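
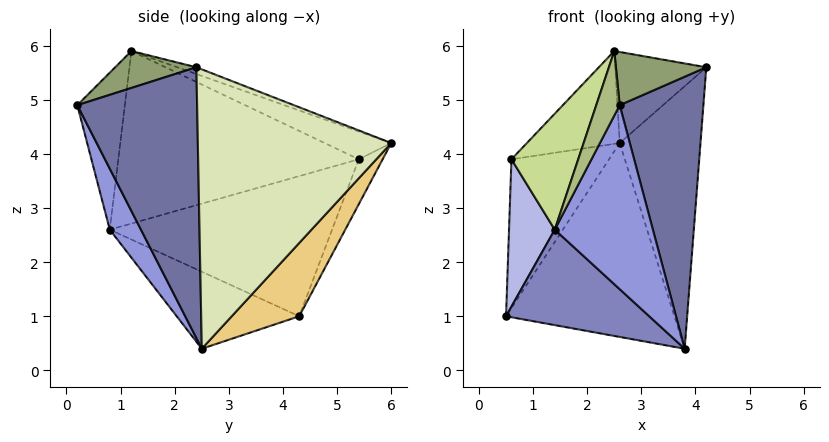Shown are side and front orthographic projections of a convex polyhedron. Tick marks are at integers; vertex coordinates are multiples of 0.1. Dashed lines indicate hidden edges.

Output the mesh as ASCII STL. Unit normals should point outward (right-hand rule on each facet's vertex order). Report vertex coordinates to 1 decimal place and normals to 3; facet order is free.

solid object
 facet normal 0.818 -0.571 -0.074
  outer loop
   vertex 3.8 2.5 0.4
   vertex 4.2 2.4 5.6
   vertex 2.6 0.2 4.9
  endloop
 endfacet
 facet normal -0.397 -0.464 -0.792
  outer loop
   vertex 1.4 0.8 2.6
   vertex 0.5 4.3 1.0
   vertex 3.8 2.5 0.4
  endloop
 endfacet
 facet normal 0.280 -0.883 -0.377
  outer loop
   vertex 1.4 0.8 2.6
   vertex 3.8 2.5 0.4
   vertex 2.6 0.2 4.9
  endloop
 endfacet
 facet normal -0.974 -0.200 0.110
  outer loop
   vertex 1.4 0.8 2.6
   vertex 0.6 5.4 3.9
   vertex 0.5 4.3 1.0
  endloop
 endfacet
 facet normal 0.519 -0.578 0.630
  outer loop
   vertex 2.5 1.2 5.9
   vertex 2.6 0.2 4.9
   vertex 4.2 2.4 5.6
  endloop
 endfacet
 facet normal -0.846 -0.417 0.333
  outer loop
   vertex 2.5 1.2 5.9
   vertex 1.4 0.8 2.6
   vertex 2.6 0.2 4.9
  endloop
 endfacet
 facet normal -0.908 -0.252 0.333
  outer loop
   vertex 2.5 1.2 5.9
   vertex 0.6 5.4 3.9
   vertex 1.4 0.8 2.6
  endloop
 endfacet
 facet normal 0.921 0.385 -0.063
  outer loop
   vertex 2.6 6.0 4.2
   vertex 4.2 2.4 5.6
   vertex 3.8 2.5 0.4
  endloop
 endfacet
 facet normal -0.070 0.334 0.940
  outer loop
   vertex 2.6 6.0 4.2
   vertex 2.5 1.2 5.9
   vertex 4.2 2.4 5.6
  endloop
 endfacet
 facet normal -0.236 0.329 0.914
  outer loop
   vertex 2.6 6.0 4.2
   vertex 0.6 5.4 3.9
   vertex 2.5 1.2 5.9
  endloop
 endfacet
 facet normal 0.300 0.747 -0.593
  outer loop
   vertex 2.6 6.0 4.2
   vertex 3.8 2.5 0.4
   vertex 0.5 4.3 1.0
  endloop
 endfacet
 facet normal -0.223 0.914 -0.339
  outer loop
   vertex 2.6 6.0 4.2
   vertex 0.5 4.3 1.0
   vertex 0.6 5.4 3.9
  endloop
 endfacet
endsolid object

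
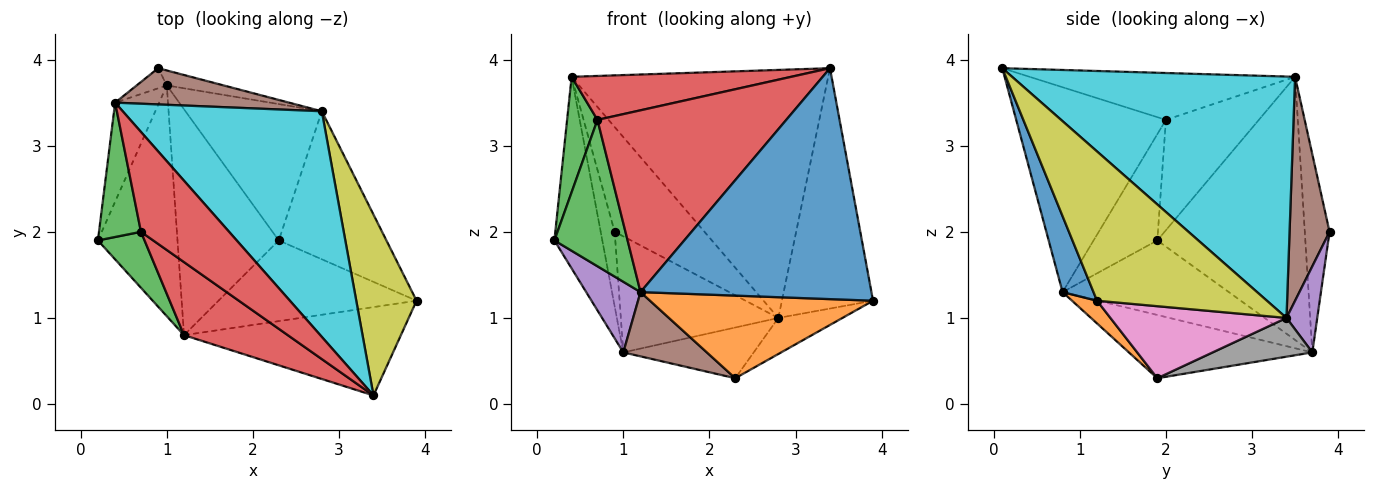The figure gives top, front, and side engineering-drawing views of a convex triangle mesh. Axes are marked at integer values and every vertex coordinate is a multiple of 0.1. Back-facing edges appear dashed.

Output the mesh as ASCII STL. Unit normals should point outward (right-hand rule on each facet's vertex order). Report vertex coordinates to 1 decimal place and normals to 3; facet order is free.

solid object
 facet normal -0.940 0.304 -0.157
  outer loop
   vertex 1.0 3.7 0.6
   vertex 0.2 1.9 1.9
   vertex 0.4 3.5 3.8
  endloop
 endfacet
 facet normal -0.863 0.488 -0.131
  outer loop
   vertex 1.0 3.7 0.6
   vertex 0.4 3.5 3.8
   vertex 0.9 3.9 2.0
  endloop
 endfacet
 facet normal -0.894 -0.292 0.340
  outer loop
   vertex 0.7 2.0 3.3
   vertex 0.4 3.5 3.8
   vertex 0.2 1.9 1.9
  endloop
 endfacet
 facet normal -0.438 -0.362 0.823
  outer loop
   vertex 0.7 2.0 3.3
   vertex 3.4 0.1 3.9
   vertex 0.4 3.5 3.8
  endloop
 endfacet
 facet normal 0.190 0.974 -0.126
  outer loop
   vertex 2.8 3.4 1.0
   vertex 1.0 3.7 0.6
   vertex 0.9 3.9 2.0
  endloop
 endfacet
 facet normal 0.388 0.871 0.301
  outer loop
   vertex 2.8 3.4 1.0
   vertex 0.9 3.9 2.0
   vertex 0.4 3.5 3.8
  endloop
 endfacet
 facet normal 0.545 0.198 -0.815
  outer loop
   vertex 2.8 3.4 1.0
   vertex 3.9 1.2 1.2
   vertex 2.3 1.9 0.3
  endloop
 endfacet
 facet normal 0.257 0.337 -0.906
  outer loop
   vertex 2.8 3.4 1.0
   vertex 2.3 1.9 0.3
   vertex 1.0 3.7 0.6
  endloop
 endfacet
 facet normal 0.830 0.446 0.335
  outer loop
   vertex 2.8 3.4 1.0
   vertex 3.4 0.1 3.9
   vertex 3.9 1.2 1.2
  endloop
 endfacet
 facet normal 0.632 0.573 0.521
  outer loop
   vertex 2.8 3.4 1.0
   vertex 0.4 3.5 3.8
   vertex 3.4 0.1 3.9
  endloop
 endfacet
 facet normal 0.124 -0.927 -0.355
  outer loop
   vertex 1.2 0.8 1.3
   vertex 3.9 1.2 1.2
   vertex 3.4 0.1 3.9
  endloop
 endfacet
 facet normal 0.080 -0.713 -0.697
  outer loop
   vertex 1.2 0.8 1.3
   vertex 2.3 1.9 0.3
   vertex 3.9 1.2 1.2
  endloop
 endfacet
 facet normal -0.631 -0.725 0.277
  outer loop
   vertex 1.2 0.8 1.3
   vertex 0.7 2.0 3.3
   vertex 0.2 1.9 1.9
  endloop
 endfacet
 facet normal -0.593 -0.747 0.300
  outer loop
   vertex 1.2 0.8 1.3
   vertex 3.4 0.1 3.9
   vertex 0.7 2.0 3.3
  endloop
 endfacet
 facet normal -0.667 -0.218 -0.712
  outer loop
   vertex 1.2 0.8 1.3
   vertex 0.2 1.9 1.9
   vertex 1.0 3.7 0.6
  endloop
 endfacet
 facet normal -0.515 -0.235 -0.824
  outer loop
   vertex 1.2 0.8 1.3
   vertex 1.0 3.7 0.6
   vertex 2.3 1.9 0.3
  endloop
 endfacet
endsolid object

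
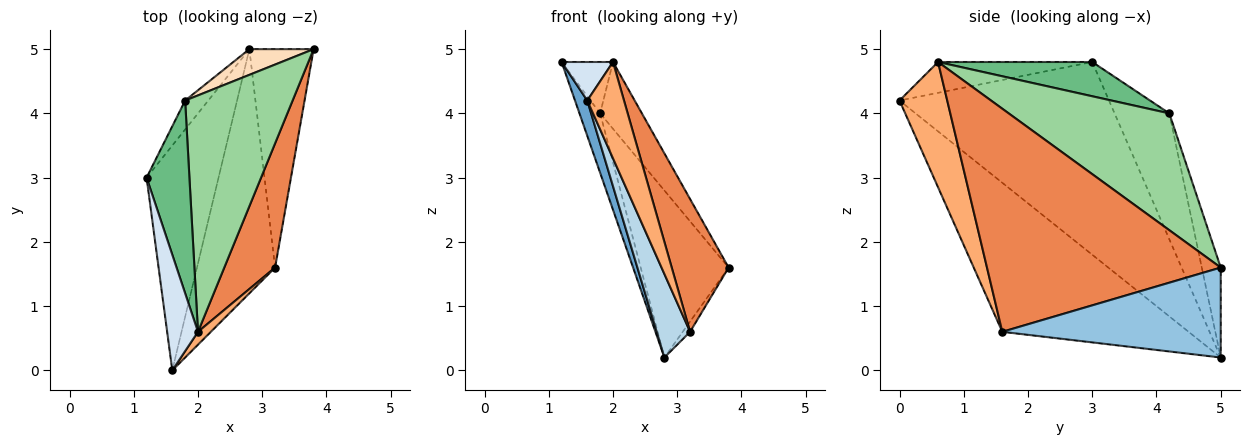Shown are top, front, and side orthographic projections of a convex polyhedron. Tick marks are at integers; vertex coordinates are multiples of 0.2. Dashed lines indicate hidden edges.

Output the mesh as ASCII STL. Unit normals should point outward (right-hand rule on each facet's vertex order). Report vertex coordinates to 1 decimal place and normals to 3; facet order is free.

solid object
 facet normal -0.935 -0.055 -0.349
  outer loop
   vertex 2.8 5.0 0.2
   vertex 1.6 0.0 4.2
   vertex 1.2 3.0 4.8
  endloop
 endfacet
 facet normal 0.813 0.027 -0.581
  outer loop
   vertex 3.2 1.6 0.6
   vertex 2.8 5.0 0.2
   vertex 3.8 5.0 1.6
  endloop
 endfacet
 facet normal -0.875 -0.157 -0.458
  outer loop
   vertex 3.2 1.6 0.6
   vertex 1.6 0.0 4.2
   vertex 2.8 5.0 0.2
  endloop
 endfacet
 facet normal -0.688 -0.229 0.688
  outer loop
   vertex 2.0 0.6 4.8
   vertex 1.2 3.0 4.8
   vertex 1.6 0.0 4.2
  endloop
 endfacet
 facet normal 0.949 -0.231 0.216
  outer loop
   vertex 2.0 0.6 4.8
   vertex 3.2 1.6 0.6
   vertex 3.8 5.0 1.6
  endloop
 endfacet
 facet normal 0.790 -0.608 0.081
  outer loop
   vertex 2.0 0.6 4.8
   vertex 1.6 0.0 4.2
   vertex 3.2 1.6 0.6
  endloop
 endfacet
 facet normal -0.922 0.348 -0.169
  outer loop
   vertex 1.8 4.2 4.0
   vertex 2.8 5.0 0.2
   vertex 1.2 3.0 4.8
  endloop
 endfacet
 facet normal -0.208 0.967 0.149
  outer loop
   vertex 1.8 4.2 4.0
   vertex 3.8 5.0 1.6
   vertex 2.8 5.0 0.2
  endloop
 endfacet
 facet normal 0.612 0.204 0.764
  outer loop
   vertex 1.8 4.2 4.0
   vertex 1.2 3.0 4.8
   vertex 2.0 0.6 4.8
  endloop
 endfacet
 facet normal 0.723 0.188 0.665
  outer loop
   vertex 1.8 4.2 4.0
   vertex 2.0 0.6 4.8
   vertex 3.8 5.0 1.6
  endloop
 endfacet
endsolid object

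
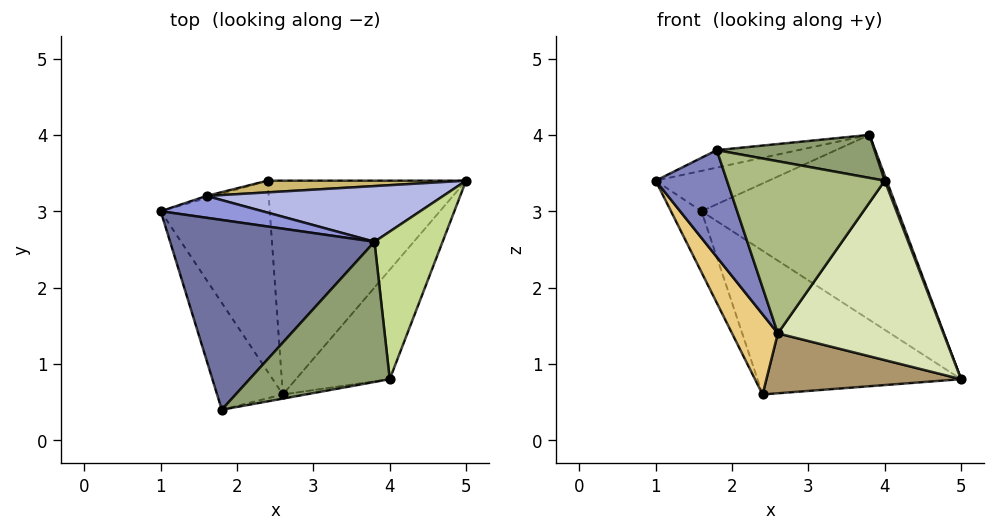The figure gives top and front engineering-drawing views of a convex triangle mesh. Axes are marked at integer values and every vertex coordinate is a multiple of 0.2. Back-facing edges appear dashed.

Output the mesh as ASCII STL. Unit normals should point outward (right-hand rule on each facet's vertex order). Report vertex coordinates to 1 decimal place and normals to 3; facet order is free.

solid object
 facet normal -0.196 0.090 0.976
  outer loop
   vertex 3.8 2.6 4.0
   vertex 1.0 3.0 3.4
   vertex 1.8 0.4 3.8
  endloop
 endfacet
 facet normal -0.889 -0.323 -0.323
  outer loop
   vertex 2.6 0.6 1.4
   vertex 1.8 0.4 3.8
   vertex 1.0 3.0 3.4
  endloop
 endfacet
 facet normal 0.024 0.879 0.475
  outer loop
   vertex 1.6 3.2 3.0
   vertex 1.0 3.0 3.4
   vertex 3.8 2.6 4.0
  endloop
 endfacet
 facet normal 0.129 0.950 0.286
  outer loop
   vertex 1.6 3.2 3.0
   vertex 3.8 2.6 4.0
   vertex 5.0 3.4 0.8
  endloop
 endfacet
 facet normal 0.222 -0.286 0.932
  outer loop
   vertex 4.0 0.8 3.4
   vertex 3.8 2.6 4.0
   vertex 1.8 0.4 3.8
  endloop
 endfacet
 facet normal 0.175 -0.984 -0.024
  outer loop
   vertex 4.0 0.8 3.4
   vertex 1.8 0.4 3.8
   vertex 2.6 0.6 1.4
  endloop
 endfacet
 facet normal 0.937 -0.012 0.348
  outer loop
   vertex 4.0 0.8 3.4
   vertex 5.0 3.4 0.8
   vertex 3.8 2.6 4.0
  endloop
 endfacet
 facet normal 0.655 -0.645 -0.394
  outer loop
   vertex 4.0 0.8 3.4
   vertex 2.6 0.6 1.4
   vertex 5.0 3.4 0.8
  endloop
 endfacet
 facet normal 0.074 -0.269 -0.960
  outer loop
   vertex 2.4 3.4 0.6
   vertex 5.0 3.4 0.8
   vertex 2.6 0.6 1.4
  endloop
 endfacet
 facet normal -0.006 0.997 0.081
  outer loop
   vertex 2.4 3.4 0.6
   vertex 1.6 3.2 3.0
   vertex 5.0 3.4 0.8
  endloop
 endfacet
 facet normal -0.866 -0.194 -0.461
  outer loop
   vertex 2.4 3.4 0.6
   vertex 2.6 0.6 1.4
   vertex 1.0 3.0 3.4
  endloop
 endfacet
 facet normal -0.336 0.941 -0.034
  outer loop
   vertex 2.4 3.4 0.6
   vertex 1.0 3.0 3.4
   vertex 1.6 3.2 3.0
  endloop
 endfacet
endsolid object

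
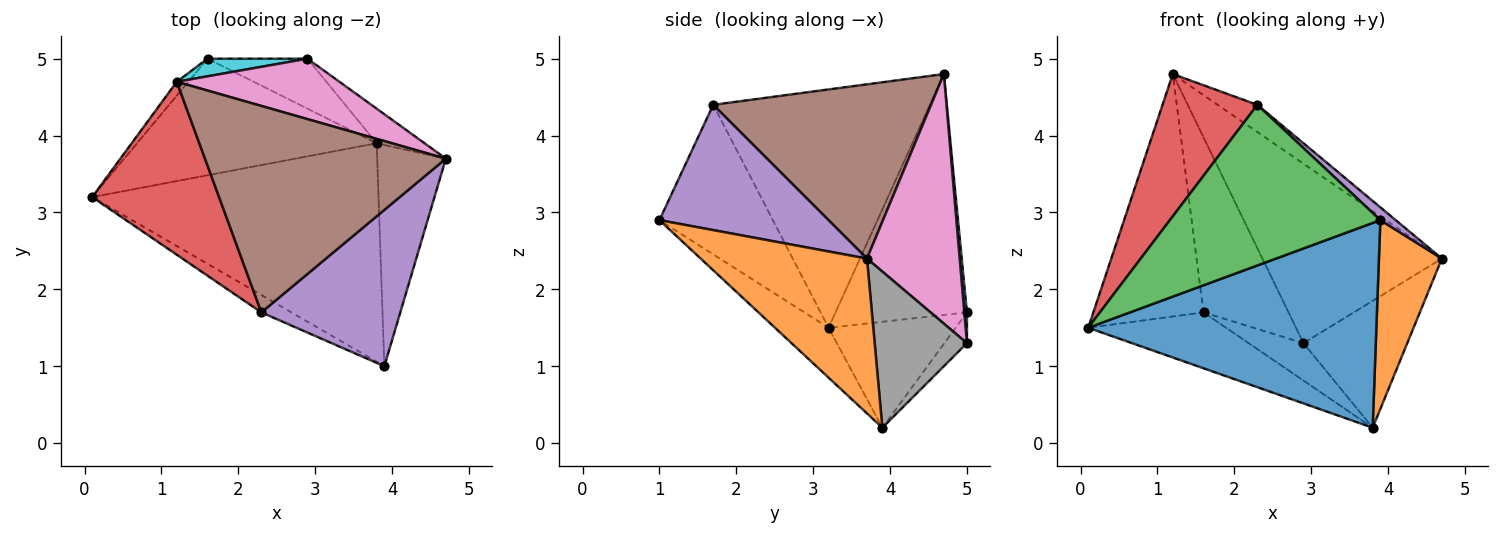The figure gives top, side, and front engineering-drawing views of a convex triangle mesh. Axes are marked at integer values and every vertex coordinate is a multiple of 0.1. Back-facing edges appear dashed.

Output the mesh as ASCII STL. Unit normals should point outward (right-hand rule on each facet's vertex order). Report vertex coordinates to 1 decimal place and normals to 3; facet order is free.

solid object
 facet normal -0.126 -0.678 -0.724
  outer loop
   vertex 3.8 3.9 0.2
   vertex 3.9 1.0 2.9
   vertex 0.1 3.2 1.5
  endloop
 endfacet
 facet normal 0.864 -0.327 -0.383
  outer loop
   vertex 3.8 3.9 0.2
   vertex 4.7 3.7 2.4
   vertex 3.9 1.0 2.9
  endloop
 endfacet
 facet normal -0.472 -0.876 -0.095
  outer loop
   vertex 2.3 1.7 4.4
   vertex 0.1 3.2 1.5
   vertex 3.9 1.0 2.9
  endloop
 endfacet
 facet normal -0.823 -0.360 0.438
  outer loop
   vertex 2.3 1.7 4.4
   vertex 1.2 4.7 4.8
   vertex 0.1 3.2 1.5
  endloop
 endfacet
 facet normal 0.668 -0.061 0.741
  outer loop
   vertex 2.3 1.7 4.4
   vertex 3.9 1.0 2.9
   vertex 4.7 3.7 2.4
  endloop
 endfacet
 facet normal 0.583 0.106 0.806
  outer loop
   vertex 2.3 1.7 4.4
   vertex 4.7 3.7 2.4
   vertex 1.2 4.7 4.8
  endloop
 endfacet
 facet normal 0.440 0.851 0.287
  outer loop
   vertex 2.9 5.0 1.3
   vertex 1.2 4.7 4.8
   vertex 4.7 3.7 2.4
  endloop
 endfacet
 facet normal 0.651 0.732 -0.200
  outer loop
   vertex 2.9 5.0 1.3
   vertex 4.7 3.7 2.4
   vertex 3.8 3.9 0.2
  endloop
 endfacet
 facet normal -0.766 0.642 -0.037
  outer loop
   vertex 1.6 5.0 1.7
   vertex 0.1 3.2 1.5
   vertex 1.2 4.7 4.8
  endloop
 endfacet
 facet normal 0.031 0.994 0.100
  outer loop
   vertex 1.6 5.0 1.7
   vertex 1.2 4.7 4.8
   vertex 2.9 5.0 1.3
  endloop
 endfacet
 facet normal -0.370 0.402 -0.838
  outer loop
   vertex 1.6 5.0 1.7
   vertex 3.8 3.9 0.2
   vertex 0.1 3.2 1.5
  endloop
 endfacet
 facet normal -0.239 0.582 -0.777
  outer loop
   vertex 1.6 5.0 1.7
   vertex 2.9 5.0 1.3
   vertex 3.8 3.9 0.2
  endloop
 endfacet
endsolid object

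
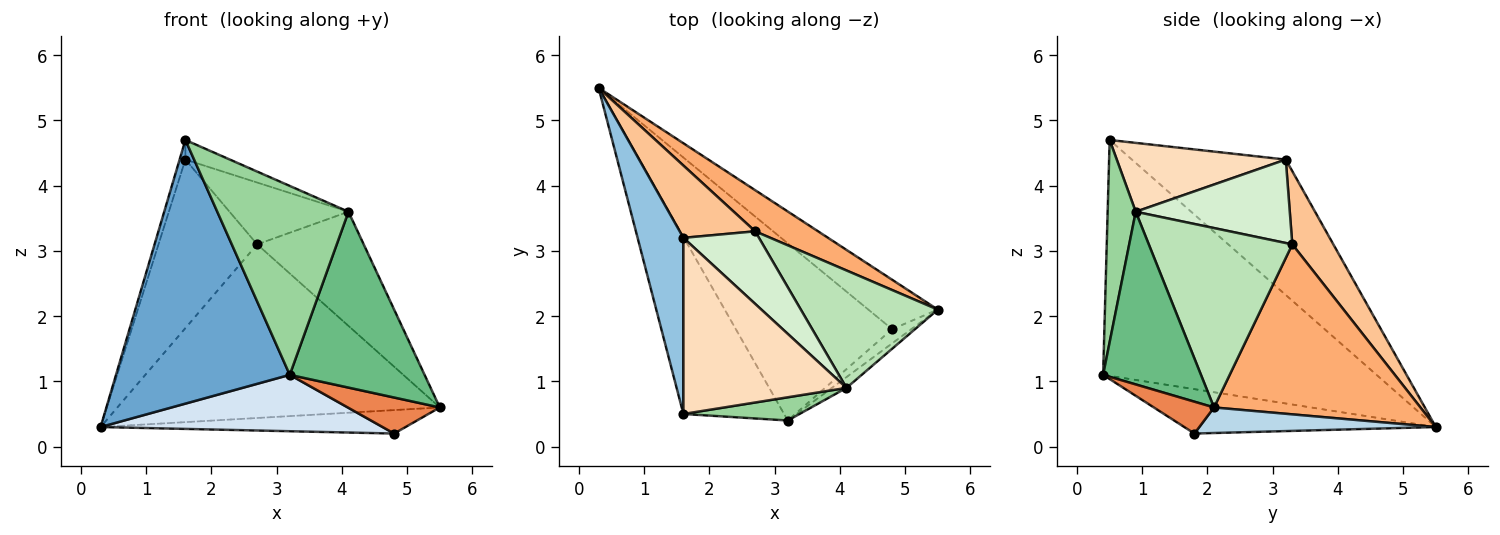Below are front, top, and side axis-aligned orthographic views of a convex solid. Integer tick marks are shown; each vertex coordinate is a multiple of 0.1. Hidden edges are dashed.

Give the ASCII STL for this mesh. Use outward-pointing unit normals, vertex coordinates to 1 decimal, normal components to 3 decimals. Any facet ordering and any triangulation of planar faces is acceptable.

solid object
 facet normal -0.794 -0.505 -0.339
  outer loop
   vertex 3.2 0.4 1.1
   vertex 1.6 0.5 4.7
   vertex 0.3 5.5 0.3
  endloop
 endfacet
 facet normal -0.947 0.036 0.320
  outer loop
   vertex 1.6 3.2 4.4
   vertex 0.3 5.5 0.3
   vertex 1.6 0.5 4.7
  endloop
 endfacet
 facet normal 0.315 0.407 -0.857
  outer loop
   vertex 4.8 1.8 0.2
   vertex 0.3 5.5 0.3
   vertex 5.5 2.1 0.6
  endloop
 endfacet
 facet normal -0.261 -0.293 -0.920
  outer loop
   vertex 4.8 1.8 0.2
   vertex 3.2 0.4 1.1
   vertex 0.3 5.5 0.3
  endloop
 endfacet
 facet normal 0.520 -0.795 -0.313
  outer loop
   vertex 4.8 1.8 0.2
   vertex 5.5 2.1 0.6
   vertex 3.2 0.4 1.1
  endloop
 endfacet
 facet normal 0.529 0.826 0.196
  outer loop
   vertex 2.7 3.3 3.1
   vertex 5.5 2.1 0.6
   vertex 0.3 5.5 0.3
  endloop
 endfacet
 facet normal 0.357 0.858 0.368
  outer loop
   vertex 2.7 3.3 3.1
   vertex 0.3 5.5 0.3
   vertex 1.6 3.2 4.4
  endloop
 endfacet
 facet normal 0.387 0.102 0.916
  outer loop
   vertex 4.1 0.9 3.6
   vertex 1.6 3.2 4.4
   vertex 1.6 0.5 4.7
  endloop
 endfacet
 facet normal 0.587 -0.808 -0.050
  outer loop
   vertex 4.1 0.9 3.6
   vertex 3.2 0.4 1.1
   vertex 5.5 2.1 0.6
  endloop
 endfacet
 facet normal 0.208 -0.971 0.119
  outer loop
   vertex 4.1 0.9 3.6
   vertex 1.6 0.5 4.7
   vertex 3.2 0.4 1.1
  endloop
 endfacet
 facet normal 0.684 0.508 0.523
  outer loop
   vertex 4.1 0.9 3.6
   vertex 5.5 2.1 0.6
   vertex 2.7 3.3 3.1
  endloop
 endfacet
 facet normal 0.643 0.497 0.583
  outer loop
   vertex 4.1 0.9 3.6
   vertex 2.7 3.3 3.1
   vertex 1.6 3.2 4.4
  endloop
 endfacet
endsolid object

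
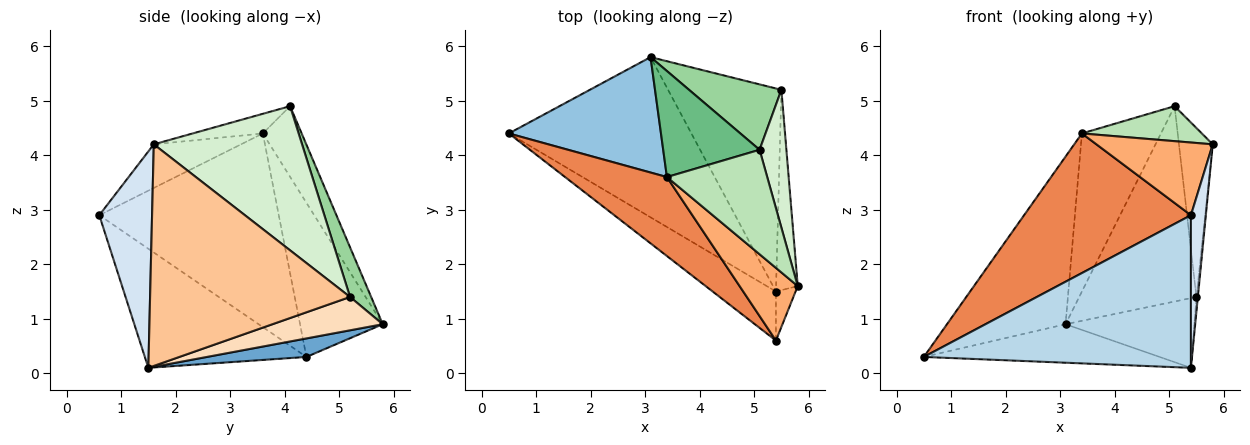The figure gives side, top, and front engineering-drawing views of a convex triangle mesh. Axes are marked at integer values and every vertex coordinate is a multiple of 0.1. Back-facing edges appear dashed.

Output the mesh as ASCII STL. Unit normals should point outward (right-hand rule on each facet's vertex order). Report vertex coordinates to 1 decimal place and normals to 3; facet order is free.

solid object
 facet normal 0.098 0.233 -0.968
  outer loop
   vertex 5.4 1.5 0.1
   vertex 0.5 4.4 0.3
   vertex 3.1 5.8 0.9
  endloop
 endfacet
 facet normal -0.498 0.714 0.492
  outer loop
   vertex 3.4 3.6 4.4
   vertex 3.1 5.8 0.9
   vertex 0.5 4.4 0.3
  endloop
 endfacet
 facet normal -0.499 -0.825 -0.265
  outer loop
   vertex 5.4 0.6 2.9
   vertex 0.5 4.4 0.3
   vertex 5.4 1.5 0.1
  endloop
 endfacet
 facet normal 0.959 -0.270 -0.087
  outer loop
   vertex 5.4 0.6 2.9
   vertex 5.4 1.5 0.1
   vertex 5.8 1.6 4.2
  endloop
 endfacet
 facet normal -0.683 -0.635 0.359
  outer loop
   vertex 5.4 0.6 2.9
   vertex 3.4 3.6 4.4
   vertex 0.5 4.4 0.3
  endloop
 endfacet
 facet normal -0.469 -0.625 0.625
  outer loop
   vertex 5.4 0.6 2.9
   vertex 5.8 1.6 4.2
   vertex 3.4 3.6 4.4
  endloop
 endfacet
 facet normal 0.995 0.007 -0.097
  outer loop
   vertex 5.5 5.2 1.4
   vertex 5.8 1.6 4.2
   vertex 5.4 1.5 0.1
  endloop
 endfacet
 facet normal 0.268 0.313 -0.911
  outer loop
   vertex 5.5 5.2 1.4
   vertex 5.4 1.5 0.1
   vertex 3.1 5.8 0.9
  endloop
 endfacet
 facet normal -0.378 0.769 0.516
  outer loop
   vertex 5.1 4.1 4.9
   vertex 3.1 5.8 0.9
   vertex 3.4 3.6 4.4
  endloop
 endfacet
 facet normal 0.168 0.935 0.313
  outer loop
   vertex 5.1 4.1 4.9
   vertex 5.5 5.2 1.4
   vertex 3.1 5.8 0.9
  endloop
 endfacet
 facet normal -0.182 -0.312 0.932
  outer loop
   vertex 5.1 4.1 4.9
   vertex 3.4 3.6 4.4
   vertex 5.8 1.6 4.2
  endloop
 endfacet
 facet normal 0.959 0.219 0.178
  outer loop
   vertex 5.1 4.1 4.9
   vertex 5.8 1.6 4.2
   vertex 5.5 5.2 1.4
  endloop
 endfacet
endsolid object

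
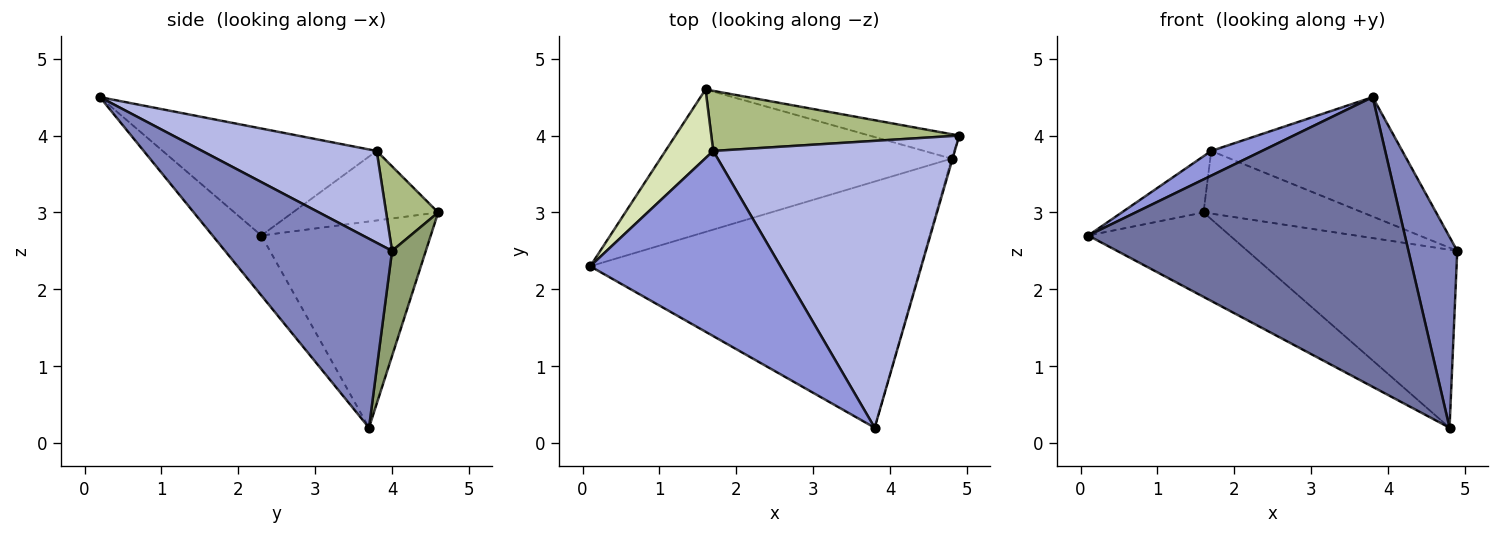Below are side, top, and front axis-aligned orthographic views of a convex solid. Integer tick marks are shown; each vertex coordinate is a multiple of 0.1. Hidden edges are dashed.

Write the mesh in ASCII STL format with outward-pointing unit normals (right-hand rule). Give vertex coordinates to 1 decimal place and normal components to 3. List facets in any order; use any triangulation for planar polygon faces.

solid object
 facet normal -0.117 -0.757 -0.643
  outer loop
   vertex 4.8 3.7 0.2
   vertex 3.8 0.2 4.5
   vertex 0.1 2.3 2.7
  endloop
 endfacet
 facet normal 0.960 -0.281 -0.005
  outer loop
   vertex 4.8 3.7 0.2
   vertex 4.9 4.0 2.5
   vertex 3.8 0.2 4.5
  endloop
 endfacet
 facet normal -0.487 -0.116 0.866
  outer loop
   vertex 1.7 3.8 3.8
   vertex 0.1 2.3 2.7
   vertex 3.8 0.2 4.5
  endloop
 endfacet
 facet normal 0.331 0.363 0.871
  outer loop
   vertex 1.7 3.8 3.8
   vertex 3.8 0.2 4.5
   vertex 4.9 4.0 2.5
  endloop
 endfacet
 facet normal 0.158 0.978 -0.134
  outer loop
   vertex 1.6 4.6 3.0
   vertex 4.9 4.0 2.5
   vertex 4.8 3.7 0.2
  endloop
 endfacet
 facet normal 0.230 0.702 0.674
  outer loop
   vertex 1.6 4.6 3.0
   vertex 1.7 3.8 3.8
   vertex 4.9 4.0 2.5
  endloop
 endfacet
 facet normal -0.520 0.435 -0.735
  outer loop
   vertex 1.6 4.6 3.0
   vertex 4.8 3.7 0.2
   vertex 0.1 2.3 2.7
  endloop
 endfacet
 facet normal -0.748 0.421 0.514
  outer loop
   vertex 1.6 4.6 3.0
   vertex 0.1 2.3 2.7
   vertex 1.7 3.8 3.8
  endloop
 endfacet
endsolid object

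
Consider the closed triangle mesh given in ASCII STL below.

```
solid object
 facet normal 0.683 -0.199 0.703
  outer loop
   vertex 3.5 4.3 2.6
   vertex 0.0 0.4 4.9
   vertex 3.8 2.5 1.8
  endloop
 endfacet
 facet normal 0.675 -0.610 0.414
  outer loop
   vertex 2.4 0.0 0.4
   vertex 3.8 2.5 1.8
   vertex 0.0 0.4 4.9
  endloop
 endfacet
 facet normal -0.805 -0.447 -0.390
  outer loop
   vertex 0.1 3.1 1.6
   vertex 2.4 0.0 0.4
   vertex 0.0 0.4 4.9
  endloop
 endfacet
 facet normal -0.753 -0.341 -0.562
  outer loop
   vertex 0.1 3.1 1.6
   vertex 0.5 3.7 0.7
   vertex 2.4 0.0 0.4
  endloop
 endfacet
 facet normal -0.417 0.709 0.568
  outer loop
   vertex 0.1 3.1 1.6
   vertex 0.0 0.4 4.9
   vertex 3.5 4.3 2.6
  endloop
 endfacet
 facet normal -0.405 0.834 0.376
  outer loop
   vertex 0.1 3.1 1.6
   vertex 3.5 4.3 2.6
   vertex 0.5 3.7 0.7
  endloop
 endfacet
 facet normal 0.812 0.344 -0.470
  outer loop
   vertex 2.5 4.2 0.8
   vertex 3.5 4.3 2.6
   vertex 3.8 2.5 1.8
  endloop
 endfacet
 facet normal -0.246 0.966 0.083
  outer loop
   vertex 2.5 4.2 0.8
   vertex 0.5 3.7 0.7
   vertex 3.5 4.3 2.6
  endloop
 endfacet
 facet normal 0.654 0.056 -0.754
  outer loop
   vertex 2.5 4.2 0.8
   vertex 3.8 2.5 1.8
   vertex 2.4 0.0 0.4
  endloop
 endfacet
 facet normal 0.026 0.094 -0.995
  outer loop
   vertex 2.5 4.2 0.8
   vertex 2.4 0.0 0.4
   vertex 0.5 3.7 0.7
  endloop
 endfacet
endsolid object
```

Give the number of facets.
10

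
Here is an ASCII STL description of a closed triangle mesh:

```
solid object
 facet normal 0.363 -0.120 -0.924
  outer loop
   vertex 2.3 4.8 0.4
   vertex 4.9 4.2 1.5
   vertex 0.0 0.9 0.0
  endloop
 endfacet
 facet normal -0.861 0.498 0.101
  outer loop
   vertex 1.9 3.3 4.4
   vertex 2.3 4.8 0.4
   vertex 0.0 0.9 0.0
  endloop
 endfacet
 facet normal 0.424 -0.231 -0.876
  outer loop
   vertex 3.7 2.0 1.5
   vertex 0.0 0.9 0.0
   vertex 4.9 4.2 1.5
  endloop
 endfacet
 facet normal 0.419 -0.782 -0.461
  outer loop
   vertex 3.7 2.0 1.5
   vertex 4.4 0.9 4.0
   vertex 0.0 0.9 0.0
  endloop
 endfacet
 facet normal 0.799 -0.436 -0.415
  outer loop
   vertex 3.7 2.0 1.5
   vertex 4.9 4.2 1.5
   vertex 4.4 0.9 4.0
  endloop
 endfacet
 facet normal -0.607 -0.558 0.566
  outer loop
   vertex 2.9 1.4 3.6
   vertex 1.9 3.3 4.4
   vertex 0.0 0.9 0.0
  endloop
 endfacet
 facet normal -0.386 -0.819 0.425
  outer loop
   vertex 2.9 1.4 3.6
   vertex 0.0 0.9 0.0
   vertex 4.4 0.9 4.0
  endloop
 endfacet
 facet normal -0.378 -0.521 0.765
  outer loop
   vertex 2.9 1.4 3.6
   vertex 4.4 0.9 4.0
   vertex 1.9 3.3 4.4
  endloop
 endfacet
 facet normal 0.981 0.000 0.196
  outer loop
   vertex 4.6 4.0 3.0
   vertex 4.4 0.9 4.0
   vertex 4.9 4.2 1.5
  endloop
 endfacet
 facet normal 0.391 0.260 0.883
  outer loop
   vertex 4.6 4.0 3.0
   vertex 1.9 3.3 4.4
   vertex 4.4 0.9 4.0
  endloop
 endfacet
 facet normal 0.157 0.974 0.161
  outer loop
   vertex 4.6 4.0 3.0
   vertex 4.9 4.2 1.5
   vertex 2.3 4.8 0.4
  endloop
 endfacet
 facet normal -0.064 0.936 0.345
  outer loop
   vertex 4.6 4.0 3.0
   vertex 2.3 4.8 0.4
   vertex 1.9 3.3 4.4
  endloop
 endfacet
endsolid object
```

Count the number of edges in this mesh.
18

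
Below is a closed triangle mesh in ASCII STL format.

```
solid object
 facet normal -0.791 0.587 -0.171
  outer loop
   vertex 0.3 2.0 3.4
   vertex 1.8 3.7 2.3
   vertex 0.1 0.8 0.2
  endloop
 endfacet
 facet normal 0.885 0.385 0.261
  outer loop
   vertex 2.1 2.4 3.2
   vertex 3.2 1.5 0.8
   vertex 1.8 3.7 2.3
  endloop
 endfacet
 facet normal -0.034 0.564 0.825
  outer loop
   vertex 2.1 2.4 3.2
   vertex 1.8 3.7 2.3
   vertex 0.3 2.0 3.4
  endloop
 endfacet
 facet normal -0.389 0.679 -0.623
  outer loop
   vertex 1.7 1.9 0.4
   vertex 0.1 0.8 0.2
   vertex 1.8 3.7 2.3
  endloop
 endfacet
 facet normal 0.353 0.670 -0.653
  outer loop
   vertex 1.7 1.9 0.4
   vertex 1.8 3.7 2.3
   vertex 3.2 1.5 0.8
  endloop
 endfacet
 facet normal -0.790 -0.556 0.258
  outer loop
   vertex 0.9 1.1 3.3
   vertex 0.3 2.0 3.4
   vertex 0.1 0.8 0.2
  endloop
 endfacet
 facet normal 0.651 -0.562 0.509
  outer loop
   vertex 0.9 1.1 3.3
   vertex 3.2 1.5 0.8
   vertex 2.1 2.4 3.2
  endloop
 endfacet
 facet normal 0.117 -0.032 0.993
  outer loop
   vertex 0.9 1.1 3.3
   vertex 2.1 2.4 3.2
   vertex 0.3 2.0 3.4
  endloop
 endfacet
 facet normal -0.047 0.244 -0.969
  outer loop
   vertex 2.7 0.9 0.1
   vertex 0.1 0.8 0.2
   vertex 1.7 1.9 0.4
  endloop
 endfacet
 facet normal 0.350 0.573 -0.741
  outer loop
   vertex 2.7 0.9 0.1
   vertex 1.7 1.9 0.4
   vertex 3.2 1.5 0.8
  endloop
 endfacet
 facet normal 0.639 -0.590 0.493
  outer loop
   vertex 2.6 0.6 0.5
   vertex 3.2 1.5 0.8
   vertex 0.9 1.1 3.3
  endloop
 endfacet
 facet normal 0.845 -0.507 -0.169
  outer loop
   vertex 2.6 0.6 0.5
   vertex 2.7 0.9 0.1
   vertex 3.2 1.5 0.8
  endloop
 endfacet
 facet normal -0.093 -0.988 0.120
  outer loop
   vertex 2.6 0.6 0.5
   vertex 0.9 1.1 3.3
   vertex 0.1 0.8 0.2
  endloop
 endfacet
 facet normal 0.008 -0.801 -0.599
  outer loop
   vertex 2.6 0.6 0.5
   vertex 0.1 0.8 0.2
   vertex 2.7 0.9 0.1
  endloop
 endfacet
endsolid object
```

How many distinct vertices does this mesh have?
9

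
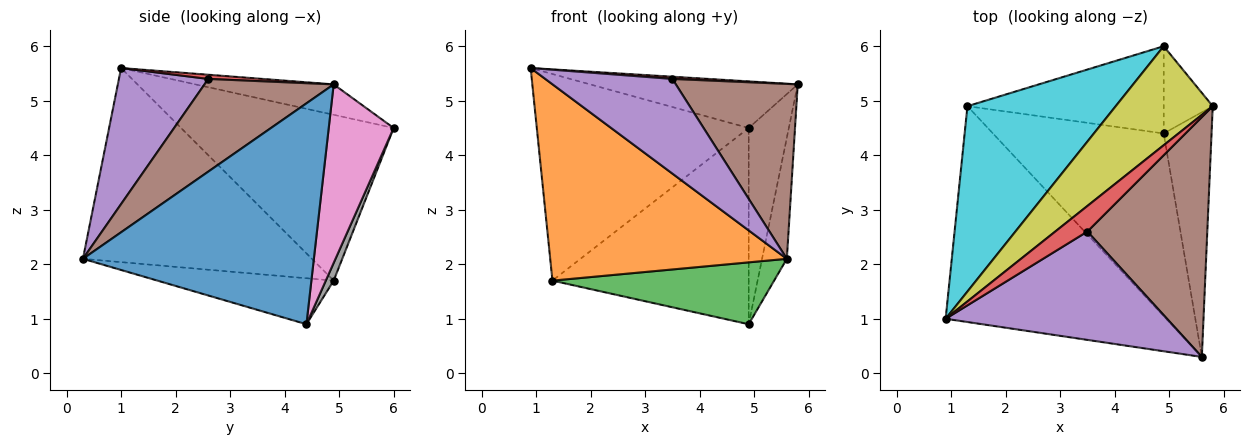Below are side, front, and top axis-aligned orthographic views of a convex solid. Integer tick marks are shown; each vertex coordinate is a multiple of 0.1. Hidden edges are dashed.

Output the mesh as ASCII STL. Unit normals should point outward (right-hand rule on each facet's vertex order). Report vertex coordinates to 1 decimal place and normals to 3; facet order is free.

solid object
 facet normal 0.972 0.104 -0.211
  outer loop
   vertex 4.9 4.4 0.9
   vertex 5.8 4.9 5.3
   vertex 5.6 0.3 2.1
  endloop
 endfacet
 facet normal -0.546 -0.564 -0.620
  outer loop
   vertex 1.3 4.9 1.7
   vertex 5.6 0.3 2.1
   vertex 0.9 1.0 5.6
  endloop
 endfacet
 facet normal -0.247 -0.311 -0.918
  outer loop
   vertex 1.3 4.9 1.7
   vertex 4.9 4.4 0.9
   vertex 5.6 0.3 2.1
  endloop
 endfacet
 facet normal 0.129 -0.086 0.988
  outer loop
   vertex 3.5 2.6 5.4
   vertex 5.8 4.9 5.3
   vertex 0.9 1.0 5.6
  endloop
 endfacet
 facet normal 0.420 -0.597 0.683
  outer loop
   vertex 3.5 2.6 5.4
   vertex 0.9 1.0 5.6
   vertex 5.6 0.3 2.1
  endloop
 endfacet
 facet normal 0.530 -0.500 0.685
  outer loop
   vertex 3.5 2.6 5.4
   vertex 5.6 0.3 2.1
   vertex 5.8 4.9 5.3
  endloop
 endfacet
 facet normal 0.828 0.512 -0.228
  outer loop
   vertex 4.9 6.0 4.5
   vertex 5.8 4.9 5.3
   vertex 4.9 4.4 0.9
  endloop
 endfacet
 facet normal 0.037 0.913 -0.406
  outer loop
   vertex 4.9 6.0 4.5
   vertex 4.9 4.4 0.9
   vertex 1.3 4.9 1.7
  endloop
 endfacet
 facet normal -0.273 0.410 0.870
  outer loop
   vertex 4.9 6.0 4.5
   vertex 0.9 1.0 5.6
   vertex 5.8 4.9 5.3
  endloop
 endfacet
 facet normal -0.598 0.596 0.535
  outer loop
   vertex 4.9 6.0 4.5
   vertex 1.3 4.9 1.7
   vertex 0.9 1.0 5.6
  endloop
 endfacet
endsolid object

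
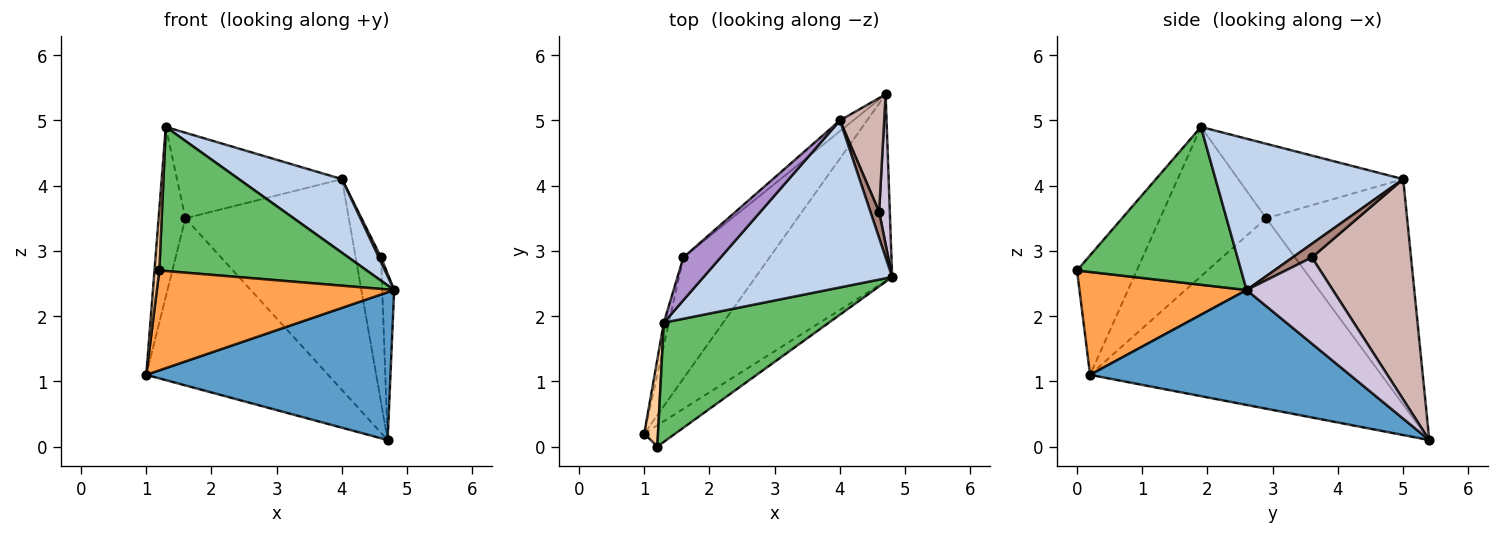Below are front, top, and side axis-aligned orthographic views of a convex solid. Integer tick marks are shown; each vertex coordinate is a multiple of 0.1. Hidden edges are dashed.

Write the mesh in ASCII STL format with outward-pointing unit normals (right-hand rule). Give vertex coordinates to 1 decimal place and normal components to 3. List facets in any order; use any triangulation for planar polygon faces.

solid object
 facet normal 0.551 -0.518 -0.654
  outer loop
   vertex 4.7 5.4 0.1
   vertex 4.8 2.6 2.4
   vertex 1.0 0.2 1.1
  endloop
 endfacet
 facet normal 0.592 -0.325 0.738
  outer loop
   vertex 4.0 5.0 4.1
   vertex 1.3 1.9 4.9
   vertex 4.8 2.6 2.4
  endloop
 endfacet
 facet normal 0.567 -0.805 -0.172
  outer loop
   vertex 1.2 0.0 2.7
   vertex 1.0 0.2 1.1
   vertex 4.8 2.6 2.4
  endloop
 endfacet
 facet normal -0.990 -0.080 0.114
  outer loop
   vertex 1.2 0.0 2.7
   vertex 1.3 1.9 4.9
   vertex 1.0 0.2 1.1
  endloop
 endfacet
 facet normal 0.520 -0.658 0.544
  outer loop
   vertex 1.2 0.0 2.7
   vertex 4.8 2.6 2.4
   vertex 1.3 1.9 4.9
  endloop
 endfacet
 facet normal -0.792 0.495 -0.358
  outer loop
   vertex 1.6 2.9 3.5
   vertex 4.7 5.4 0.1
   vertex 1.0 0.2 1.1
  endloop
 endfacet
 facet normal -0.969 0.245 -0.033
  outer loop
   vertex 1.6 2.9 3.5
   vertex 1.0 0.2 1.1
   vertex 1.3 1.9 4.9
  endloop
 endfacet
 facet normal -0.653 0.757 -0.039
  outer loop
   vertex 1.6 2.9 3.5
   vertex 4.0 5.0 4.1
   vertex 4.7 5.4 0.1
  endloop
 endfacet
 facet normal -0.667 0.667 0.333
  outer loop
   vertex 1.6 2.9 3.5
   vertex 1.3 1.9 4.9
   vertex 4.0 5.0 4.1
  endloop
 endfacet
 facet normal 0.983 0.136 0.122
  outer loop
   vertex 4.6 3.6 2.9
   vertex 4.8 2.6 2.4
   vertex 4.7 5.4 0.1
  endloop
 endfacet
 facet normal 0.838 -0.101 0.536
  outer loop
   vertex 4.6 3.6 2.9
   vertex 4.0 5.0 4.1
   vertex 4.8 2.6 2.4
  endloop
 endfacet
 facet normal 0.951 0.244 0.191
  outer loop
   vertex 4.6 3.6 2.9
   vertex 4.7 5.4 0.1
   vertex 4.0 5.0 4.1
  endloop
 endfacet
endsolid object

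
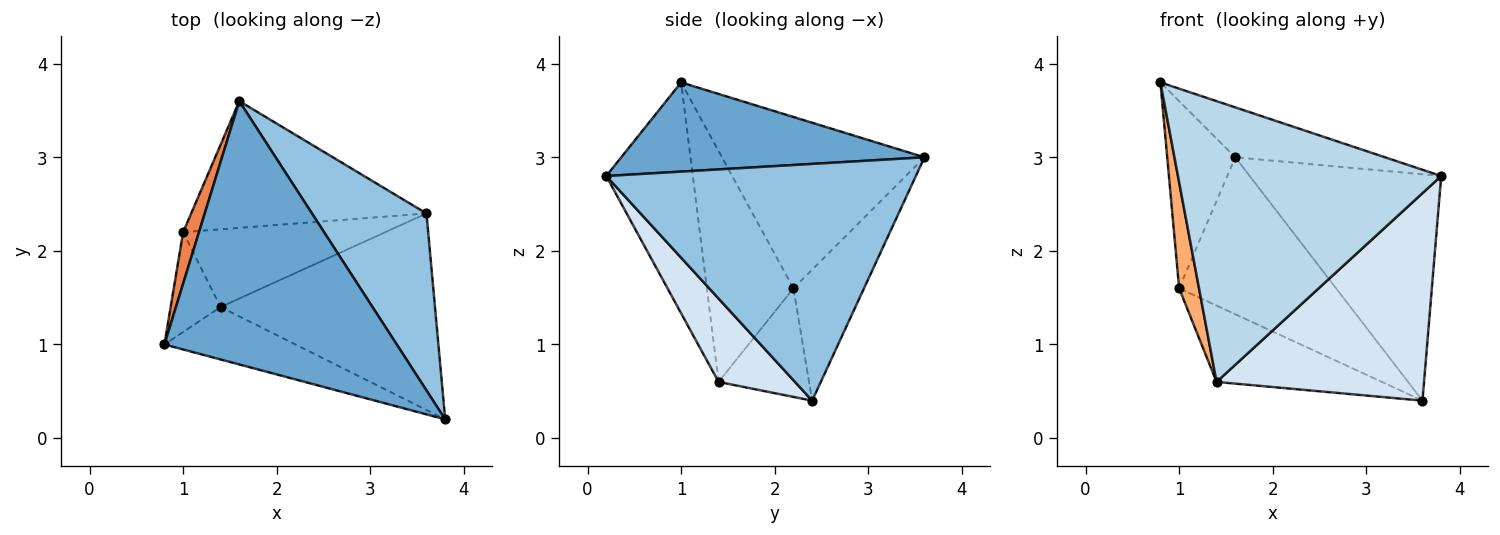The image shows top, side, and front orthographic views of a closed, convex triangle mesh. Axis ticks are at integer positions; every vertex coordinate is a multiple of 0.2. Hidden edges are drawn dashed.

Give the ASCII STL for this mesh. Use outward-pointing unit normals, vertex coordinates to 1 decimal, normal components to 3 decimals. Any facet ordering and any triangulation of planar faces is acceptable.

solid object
 facet normal 0.353 0.174 0.919
  outer loop
   vertex 1.6 3.6 3.0
   vertex 0.8 1.0 3.8
   vertex 3.8 0.2 2.8
  endloop
 endfacet
 facet normal 0.786 0.487 0.380
  outer loop
   vertex 3.6 2.4 0.4
   vertex 1.6 3.6 3.0
   vertex 3.8 0.2 2.8
  endloop
 endfacet
 facet normal -0.308 -0.935 -0.175
  outer loop
   vertex 1.4 1.4 0.6
   vertex 3.8 0.2 2.8
   vertex 0.8 1.0 3.8
  endloop
 endfacet
 facet normal 0.258 -0.701 -0.664
  outer loop
   vertex 1.4 1.4 0.6
   vertex 3.6 2.4 0.4
   vertex 3.8 0.2 2.8
  endloop
 endfacet
 facet normal -0.944 0.317 0.087
  outer loop
   vertex 1.0 2.2 1.6
   vertex 0.8 1.0 3.8
   vertex 1.6 3.6 3.0
  endloop
 endfacet
 facet normal -0.954 -0.219 -0.206
  outer loop
   vertex 1.0 2.2 1.6
   vertex 1.4 1.4 0.6
   vertex 0.8 1.0 3.8
  endloop
 endfacet
 facet normal -0.330 0.734 -0.593
  outer loop
   vertex 1.0 2.2 1.6
   vertex 1.6 3.6 3.0
   vertex 3.6 2.4 0.4
  endloop
 endfacet
 facet normal -0.358 0.654 -0.666
  outer loop
   vertex 1.0 2.2 1.6
   vertex 3.6 2.4 0.4
   vertex 1.4 1.4 0.6
  endloop
 endfacet
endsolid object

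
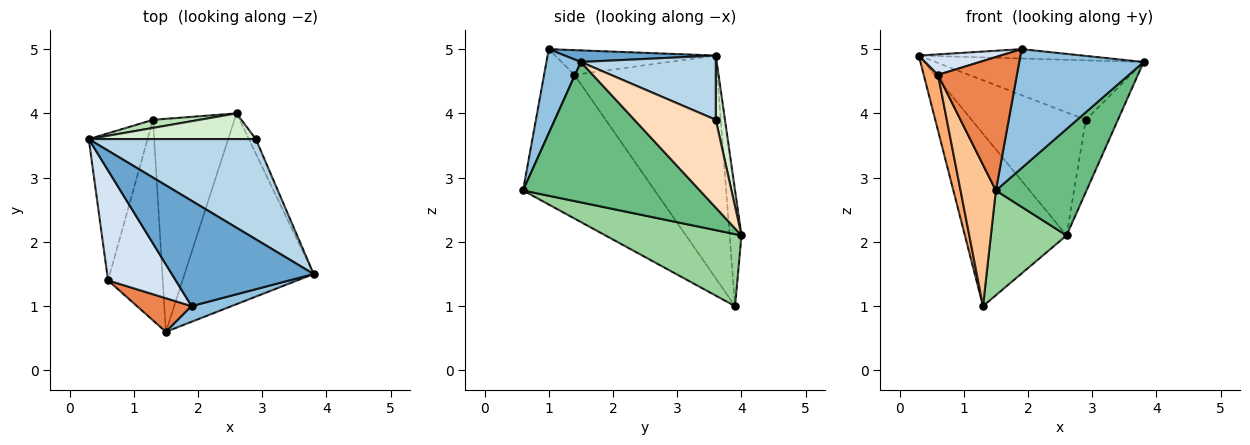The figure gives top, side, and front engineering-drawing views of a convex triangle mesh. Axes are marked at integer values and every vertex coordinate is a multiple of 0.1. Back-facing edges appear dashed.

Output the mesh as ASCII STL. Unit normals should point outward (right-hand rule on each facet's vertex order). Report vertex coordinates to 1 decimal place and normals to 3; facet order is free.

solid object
 facet normal 0.081 0.088 0.993
  outer loop
   vertex 1.9 1.0 5.0
   vertex 3.8 1.5 4.8
   vertex 0.3 3.6 4.9
  endloop
 endfacet
 facet normal 0.265 -0.956 0.126
  outer loop
   vertex 1.9 1.0 5.0
   vertex 1.5 0.6 2.8
   vertex 3.8 1.5 4.8
  endloop
 endfacet
 facet normal 0.314 0.485 0.816
  outer loop
   vertex 2.9 3.6 3.9
   vertex 0.3 3.6 4.9
   vertex 3.8 1.5 4.8
  endloop
 endfacet
 facet normal -0.338 -0.172 0.925
  outer loop
   vertex 0.6 1.4 4.6
   vertex 1.9 1.0 5.0
   vertex 0.3 3.6 4.9
  endloop
 endfacet
 facet normal -0.350 -0.908 0.229
  outer loop
   vertex 0.6 1.4 4.6
   vertex 1.5 0.6 2.8
   vertex 1.9 1.0 5.0
  endloop
 endfacet
 facet normal -0.962 -0.097 -0.254
  outer loop
   vertex 0.6 1.4 4.6
   vertex 0.3 3.6 4.9
   vertex 1.3 3.9 1.0
  endloop
 endfacet
 facet normal -0.906 -0.243 -0.345
  outer loop
   vertex 0.6 1.4 4.6
   vertex 1.3 3.9 1.0
   vertex 1.5 0.6 2.8
  endloop
 endfacet
 facet normal 0.928 0.366 -0.073
  outer loop
   vertex 2.6 4.0 2.1
   vertex 2.9 3.6 3.9
   vertex 3.8 1.5 4.8
  endloop
 endfacet
 facet normal 0.689 -0.353 -0.633
  outer loop
   vertex 2.6 4.0 2.1
   vertex 3.8 1.5 4.8
   vertex 1.5 0.6 2.8
  endloop
 endfacet
 facet normal 0.621 -0.346 -0.703
  outer loop
   vertex 2.6 4.0 2.1
   vertex 1.5 0.6 2.8
   vertex 1.3 3.9 1.0
  endloop
 endfacet
 facet normal -0.116 0.992 0.047
  outer loop
   vertex 2.6 4.0 2.1
   vertex 1.3 3.9 1.0
   vertex 0.3 3.6 4.9
  endloop
 endfacet
 facet normal 0.078 0.976 0.204
  outer loop
   vertex 2.6 4.0 2.1
   vertex 0.3 3.6 4.9
   vertex 2.9 3.6 3.9
  endloop
 endfacet
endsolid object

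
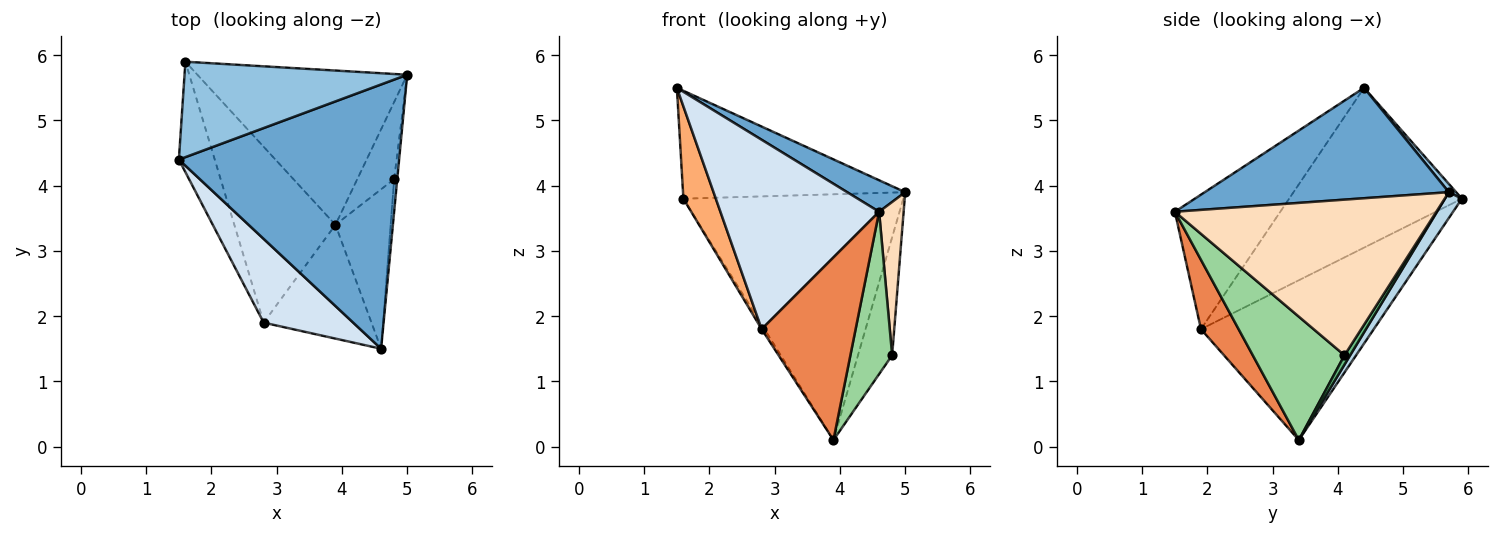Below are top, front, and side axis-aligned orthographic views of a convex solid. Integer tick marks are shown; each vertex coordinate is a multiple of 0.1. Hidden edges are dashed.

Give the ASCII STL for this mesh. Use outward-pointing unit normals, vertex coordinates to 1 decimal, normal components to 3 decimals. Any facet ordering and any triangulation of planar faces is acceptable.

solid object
 facet normal 0.446 -0.106 0.889
  outer loop
   vertex 4.6 1.5 3.6
   vertex 5.0 5.7 3.9
   vertex 1.5 4.4 5.5
  endloop
 endfacet
 facet normal 0.025 0.749 0.662
  outer loop
   vertex 1.6 5.9 3.8
   vertex 1.5 4.4 5.5
   vertex 5.0 5.7 3.9
  endloop
 endfacet
 facet normal 0.065 0.845 -0.530
  outer loop
   vertex 1.6 5.9 3.8
   vertex 5.0 5.7 3.9
   vertex 3.9 3.4 0.1
  endloop
 endfacet
 facet normal -0.519 -0.782 0.346
  outer loop
   vertex 2.8 1.9 1.8
   vertex 4.6 1.5 3.6
   vertex 1.5 4.4 5.5
  endloop
 endfacet
 facet normal 0.322 -0.804 -0.501
  outer loop
   vertex 2.8 1.9 1.8
   vertex 3.9 3.4 0.1
   vertex 4.6 1.5 3.6
  endloop
 endfacet
 facet normal -0.960 -0.180 -0.215
  outer loop
   vertex 2.8 1.9 1.8
   vertex 1.5 4.4 5.5
   vertex 1.6 5.9 3.8
  endloop
 endfacet
 facet normal -0.845 0.014 -0.535
  outer loop
   vertex 2.8 1.9 1.8
   vertex 1.6 5.9 3.8
   vertex 3.9 3.4 0.1
  endloop
 endfacet
 facet normal 0.995 -0.093 -0.020
  outer loop
   vertex 4.8 4.1 1.4
   vertex 5.0 5.7 3.9
   vertex 4.6 1.5 3.6
  endloop
 endfacet
 facet normal 0.138 0.829 -0.542
  outer loop
   vertex 4.8 4.1 1.4
   vertex 3.9 3.4 0.1
   vertex 5.0 5.7 3.9
  endloop
 endfacet
 facet normal 0.843 -0.384 -0.377
  outer loop
   vertex 4.8 4.1 1.4
   vertex 4.6 1.5 3.6
   vertex 3.9 3.4 0.1
  endloop
 endfacet
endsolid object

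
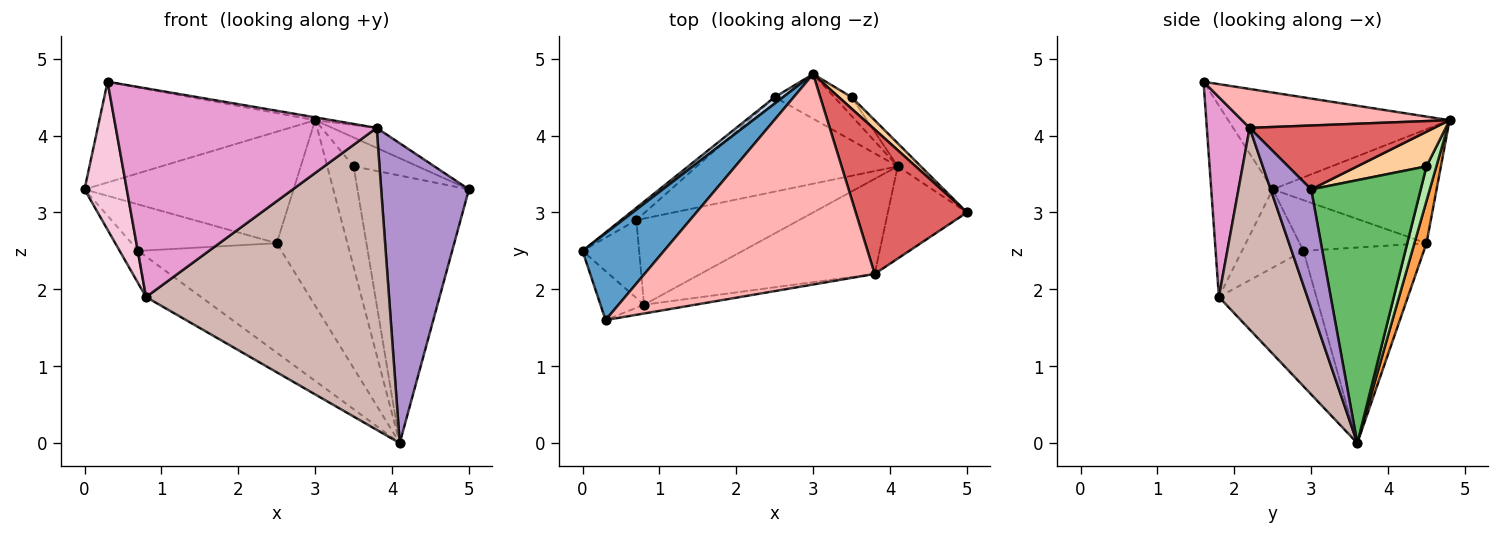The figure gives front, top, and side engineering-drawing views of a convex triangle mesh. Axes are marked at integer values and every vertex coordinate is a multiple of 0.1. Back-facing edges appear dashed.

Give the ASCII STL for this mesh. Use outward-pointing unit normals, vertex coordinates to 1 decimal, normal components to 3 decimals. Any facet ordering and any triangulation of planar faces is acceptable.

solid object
 facet normal -0.613 0.598 0.516
  outer loop
   vertex 0.3 1.6 4.7
   vertex 3.0 4.8 4.2
   vertex 0.0 2.5 3.3
  endloop
 endfacet
 facet normal -0.616 0.786 0.045
  outer loop
   vertex 2.5 4.5 2.6
   vertex 0.0 2.5 3.3
   vertex 3.0 4.8 4.2
  endloop
 endfacet
 facet normal 0.164 0.959 -0.231
  outer loop
   vertex 2.5 4.5 2.6
   vertex 3.0 4.8 4.2
   vertex 4.1 3.6 0.0
  endloop
 endfacet
 facet normal 0.708 0.656 0.262
  outer loop
   vertex 3.5 4.5 3.6
   vertex 3.0 4.8 4.2
   vertex 5.0 3.0 3.3
  endloop
 endfacet
 facet normal 0.700 0.712 -0.061
  outer loop
   vertex 3.5 4.5 3.6
   vertex 5.0 3.0 3.3
   vertex 4.1 3.6 0.0
  endloop
 endfacet
 facet normal 0.346 0.922 -0.173
  outer loop
   vertex 3.5 4.5 3.6
   vertex 4.1 3.6 0.0
   vertex 3.0 4.8 4.2
  endloop
 endfacet
 facet normal 0.495 0.119 0.861
  outer loop
   vertex 3.8 2.2 4.1
   vertex 5.0 3.0 3.3
   vertex 3.0 4.8 4.2
  endloop
 endfacet
 facet normal 0.167 0.013 0.986
  outer loop
   vertex 3.8 2.2 4.1
   vertex 3.0 4.8 4.2
   vertex 0.3 1.6 4.7
  endloop
 endfacet
 facet normal 0.404 -0.874 -0.269
  outer loop
   vertex 3.8 2.2 4.1
   vertex 4.1 3.6 0.0
   vertex 5.0 3.0 3.3
  endloop
 endfacet
 facet normal -0.645 0.738 -0.196
  outer loop
   vertex 0.7 2.9 2.5
   vertex 0.0 2.5 3.3
   vertex 2.5 4.5 2.6
  endloop
 endfacet
 facet normal -0.537 0.638 -0.551
  outer loop
   vertex 0.7 2.9 2.5
   vertex 2.5 4.5 2.6
   vertex 4.1 3.6 0.0
  endloop
 endfacet
 facet normal 0.328 -0.901 -0.284
  outer loop
   vertex 0.8 1.8 1.9
   vertex 4.1 3.6 0.0
   vertex 3.8 2.2 4.1
  endloop
 endfacet
 facet normal 0.162 -0.986 -0.042
  outer loop
   vertex 0.8 1.8 1.9
   vertex 3.8 2.2 4.1
   vertex 0.3 1.6 4.7
  endloop
 endfacet
 facet normal -0.810 -0.557 -0.184
  outer loop
   vertex 0.8 1.8 1.9
   vertex 0.3 1.6 4.7
   vertex 0.0 2.5 3.3
  endloop
 endfacet
 facet normal -0.787 0.239 -0.569
  outer loop
   vertex 0.8 1.8 1.9
   vertex 0.0 2.5 3.3
   vertex 0.7 2.9 2.5
  endloop
 endfacet
 facet normal -0.602 0.340 -0.723
  outer loop
   vertex 0.8 1.8 1.9
   vertex 0.7 2.9 2.5
   vertex 4.1 3.6 0.0
  endloop
 endfacet
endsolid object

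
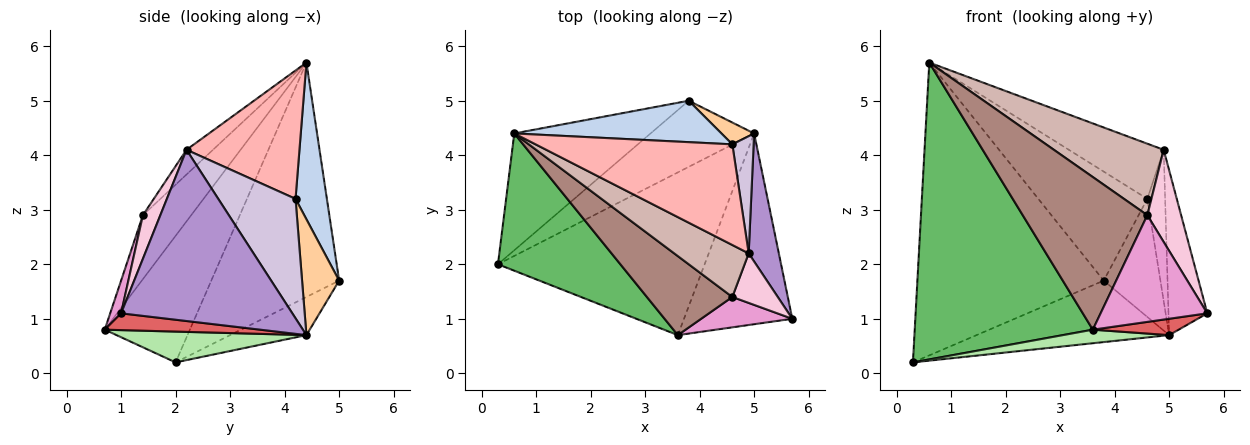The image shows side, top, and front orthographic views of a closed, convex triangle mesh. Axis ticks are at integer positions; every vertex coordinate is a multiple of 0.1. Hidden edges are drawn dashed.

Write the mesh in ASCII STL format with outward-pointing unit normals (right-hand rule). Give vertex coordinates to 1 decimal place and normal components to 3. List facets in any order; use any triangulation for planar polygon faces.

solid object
 facet normal -0.537 0.783 -0.312
  outer loop
   vertex 0.6 4.4 5.7
   vertex 3.8 5.0 1.7
   vertex 0.3 2.0 0.2
  endloop
 endfacet
 facet normal 0.260 0.903 0.343
  outer loop
   vertex 4.6 4.2 3.2
   vertex 3.8 5.0 1.7
   vertex 0.6 4.4 5.7
  endloop
 endfacet
 facet normal -0.260 0.657 -0.707
  outer loop
   vertex 5.0 4.4 0.7
   vertex 0.3 2.0 0.2
   vertex 3.8 5.0 1.7
  endloop
 endfacet
 facet normal 0.541 0.827 0.153
  outer loop
   vertex 5.0 4.4 0.7
   vertex 3.8 5.0 1.7
   vertex 4.6 4.2 3.2
  endloop
 endfacet
 facet normal -0.398 -0.833 0.385
  outer loop
   vertex 3.6 0.7 0.8
   vertex 0.6 4.4 5.7
   vertex 0.3 2.0 0.2
  endloop
 endfacet
 facet normal 0.147 -0.082 -0.986
  outer loop
   vertex 3.6 0.7 0.8
   vertex 0.3 2.0 0.2
   vertex 5.0 4.4 0.7
  endloop
 endfacet
 facet normal 0.153 -0.084 -0.985
  outer loop
   vertex 3.6 0.7 0.8
   vertex 5.0 4.4 0.7
   vertex 5.7 1.0 1.1
  endloop
 endfacet
 facet normal 0.497 0.417 0.761
  outer loop
   vertex 4.9 2.2 4.1
   vertex 4.6 4.2 3.2
   vertex 0.6 4.4 5.7
  endloop
 endfacet
 facet normal 0.961 0.218 0.169
  outer loop
   vertex 4.9 2.2 4.1
   vertex 5.7 1.0 1.1
   vertex 5.0 4.4 0.7
  endloop
 endfacet
 facet normal 0.960 0.221 0.171
  outer loop
   vertex 4.9 2.2 4.1
   vertex 5.0 4.4 0.7
   vertex 4.6 4.2 3.2
  endloop
 endfacet
 facet normal -0.325 -0.840 0.435
  outer loop
   vertex 4.6 1.4 2.9
   vertex 0.6 4.4 5.7
   vertex 3.6 0.7 0.8
  endloop
 endfacet
 facet normal -0.191 -0.794 0.577
  outer loop
   vertex 4.6 1.4 2.9
   vertex 4.9 2.2 4.1
   vertex 0.6 4.4 5.7
  endloop
 endfacet
 facet normal 0.098 -0.957 0.272
  outer loop
   vertex 4.6 1.4 2.9
   vertex 3.6 0.7 0.8
   vertex 5.7 1.0 1.1
  endloop
 endfacet
 facet normal 0.414 -0.802 0.431
  outer loop
   vertex 4.6 1.4 2.9
   vertex 5.7 1.0 1.1
   vertex 4.9 2.2 4.1
  endloop
 endfacet
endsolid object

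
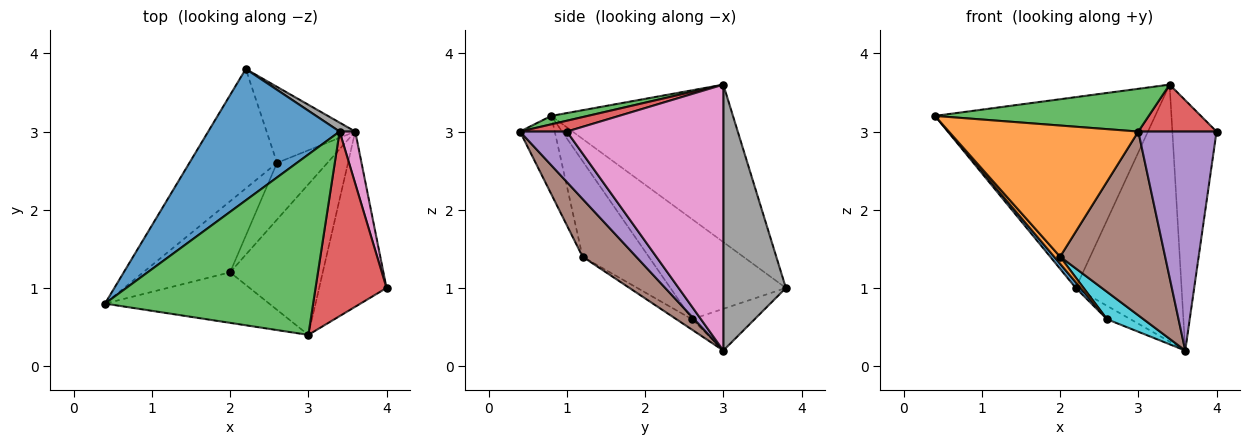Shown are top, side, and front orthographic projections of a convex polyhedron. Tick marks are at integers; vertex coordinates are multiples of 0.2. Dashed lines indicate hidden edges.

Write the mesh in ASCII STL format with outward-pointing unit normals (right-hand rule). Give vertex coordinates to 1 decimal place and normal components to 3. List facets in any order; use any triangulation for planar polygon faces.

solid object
 facet normal -0.562 0.681 0.469
  outer loop
   vertex 3.4 3.0 3.6
   vertex 2.2 3.8 1.0
   vertex 0.4 0.8 3.2
  endloop
 endfacet
 facet normal -0.169 -0.920 -0.354
  outer loop
   vertex 3.0 0.4 3.0
   vertex 0.4 0.8 3.2
   vertex 2.0 1.2 1.4
  endloop
 endfacet
 facet normal 0.039 -0.230 0.972
  outer loop
   vertex 3.0 0.4 3.0
   vertex 3.4 3.0 3.6
   vertex 0.4 0.8 3.2
  endloop
 endfacet
 facet normal 0.146 -0.244 0.959
  outer loop
   vertex 3.0 0.4 3.0
   vertex 4.0 1.0 3.0
   vertex 3.4 3.0 3.6
  endloop
 endfacet
 facet normal 0.424 -0.707 -0.566
  outer loop
   vertex 3.6 3.0 0.2
   vertex 4.0 1.0 3.0
   vertex 3.0 0.4 3.0
  endloop
 endfacet
 facet normal 0.367 -0.719 -0.589
  outer loop
   vertex 3.6 3.0 0.2
   vertex 3.0 0.4 3.0
   vertex 2.0 1.2 1.4
  endloop
 endfacet
 facet normal 0.961 0.271 0.057
  outer loop
   vertex 3.6 3.0 0.2
   vertex 3.4 3.0 3.6
   vertex 4.0 1.0 3.0
  endloop
 endfacet
 facet normal 0.509 0.860 0.030
  outer loop
   vertex 3.6 3.0 0.2
   vertex 2.2 3.8 1.0
   vertex 3.4 3.0 3.6
  endloop
 endfacet
 facet normal -0.420 0.158 -0.894
  outer loop
   vertex 2.6 2.6 0.6
   vertex 2.2 3.8 1.0
   vertex 3.6 3.0 0.2
  endloop
 endfacet
 facet normal -0.183 -0.427 -0.885
  outer loop
   vertex 2.6 2.6 0.6
   vertex 3.6 3.0 0.2
   vertex 2.0 1.2 1.4
  endloop
 endfacet
 facet normal -0.752 -0.031 -0.658
  outer loop
   vertex 2.6 2.6 0.6
   vertex 0.4 0.8 3.2
   vertex 2.2 3.8 1.0
  endloop
 endfacet
 facet normal -0.738 -0.067 -0.671
  outer loop
   vertex 2.6 2.6 0.6
   vertex 2.0 1.2 1.4
   vertex 0.4 0.8 3.2
  endloop
 endfacet
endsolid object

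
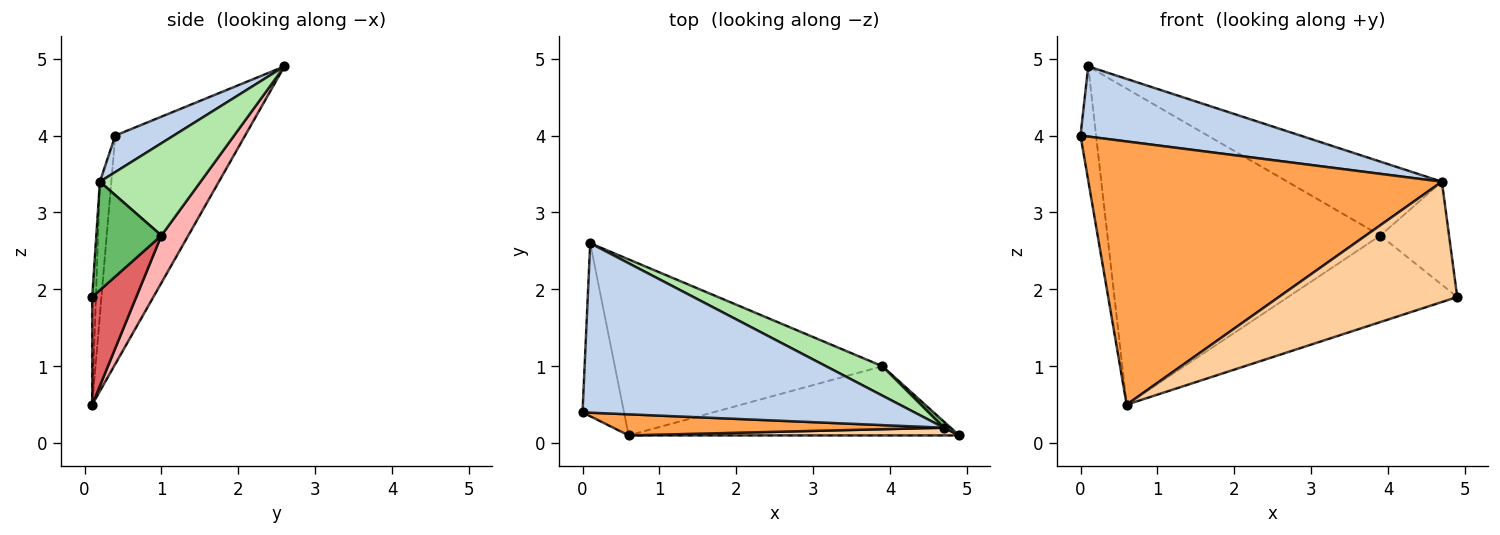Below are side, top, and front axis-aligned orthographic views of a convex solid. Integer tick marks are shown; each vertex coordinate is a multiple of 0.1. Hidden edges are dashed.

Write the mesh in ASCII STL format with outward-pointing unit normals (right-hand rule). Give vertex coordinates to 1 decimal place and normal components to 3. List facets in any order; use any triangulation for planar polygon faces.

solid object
 facet normal -0.977 0.117 -0.178
  outer loop
   vertex 0.6 0.1 0.5
   vertex 0.0 0.4 4.0
   vertex 0.1 2.6 4.9
  endloop
 endfacet
 facet normal 0.101 -0.381 0.919
  outer loop
   vertex 4.7 0.2 3.4
   vertex 0.1 2.6 4.9
   vertex 0.0 0.4 4.0
  endloop
 endfacet
 facet normal -0.032 -0.996 0.080
  outer loop
   vertex 4.7 0.2 3.4
   vertex 0.0 0.4 4.0
   vertex 0.6 0.1 0.5
  endloop
 endfacet
 facet normal -0.021 -0.998 0.064
  outer loop
   vertex 4.7 0.2 3.4
   vertex 0.6 0.1 0.5
   vertex 4.9 0.1 1.9
  endloop
 endfacet
 facet normal 0.687 0.725 0.043
  outer loop
   vertex 3.9 1.0 2.7
   vertex 4.7 0.2 3.4
   vertex 4.9 0.1 1.9
  endloop
 endfacet
 facet normal 0.518 0.795 0.316
  outer loop
   vertex 3.9 1.0 2.7
   vertex 0.1 2.6 4.9
   vertex 4.7 0.2 3.4
  endloop
 endfacet
 facet normal 0.199 0.765 -0.612
  outer loop
   vertex 3.9 1.0 2.7
   vertex 4.9 0.1 1.9
   vertex 0.6 0.1 0.5
  endloop
 endfacet
 facet normal 0.086 0.870 -0.485
  outer loop
   vertex 3.9 1.0 2.7
   vertex 0.6 0.1 0.5
   vertex 0.1 2.6 4.9
  endloop
 endfacet
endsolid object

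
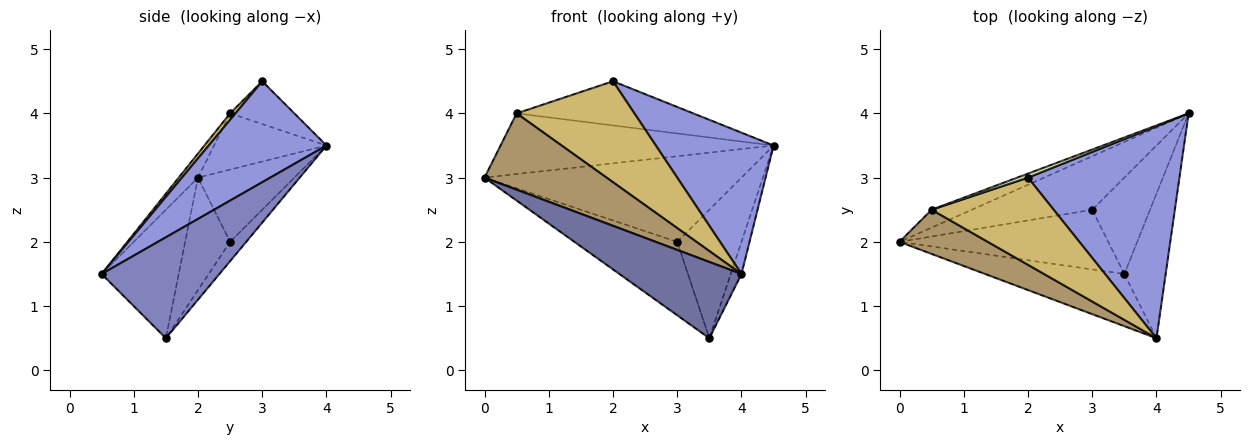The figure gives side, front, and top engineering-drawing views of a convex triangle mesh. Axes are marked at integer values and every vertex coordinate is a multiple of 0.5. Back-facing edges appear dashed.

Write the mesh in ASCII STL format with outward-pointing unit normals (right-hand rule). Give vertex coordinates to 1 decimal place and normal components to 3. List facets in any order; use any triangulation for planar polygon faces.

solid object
 facet normal -0.462 -0.732 -0.501
  outer loop
   vertex 3.5 1.5 0.5
   vertex 4.0 0.5 1.5
   vertex 0.0 2.0 3.0
  endloop
 endfacet
 facet normal 0.922 0.084 -0.377
  outer loop
   vertex 3.5 1.5 0.5
   vertex 4.5 4.0 3.5
   vertex 4.0 0.5 1.5
  endloop
 endfacet
 facet normal 0.485 -0.485 0.728
  outer loop
   vertex 2.0 3.0 4.5
   vertex 4.0 0.5 1.5
   vertex 4.5 4.0 3.5
  endloop
 endfacet
 facet normal -0.303 0.808 -0.505
  outer loop
   vertex 3.0 2.5 2.0
   vertex 0.0 2.0 3.0
   vertex 4.5 4.0 3.5
  endloop
 endfacet
 facet normal -0.322 0.735 -0.597
  outer loop
   vertex 3.0 2.5 2.0
   vertex 3.5 1.5 0.5
   vertex 0.0 2.0 3.0
  endloop
 endfacet
 facet normal -0.196 0.784 -0.588
  outer loop
   vertex 3.0 2.5 2.0
   vertex 4.5 4.0 3.5
   vertex 3.5 1.5 0.5
  endloop
 endfacet
 facet normal -0.367 0.892 -0.262
  outer loop
   vertex 0.5 2.5 4.0
   vertex 4.5 4.0 3.5
   vertex 0.0 2.0 3.0
  endloop
 endfacet
 facet normal -0.341 0.936 0.085
  outer loop
   vertex 0.5 2.5 4.0
   vertex 2.0 3.0 4.5
   vertex 4.5 4.0 3.5
  endloop
 endfacet
 facet normal -0.135 -0.857 0.496
  outer loop
   vertex 0.5 2.5 4.0
   vertex 0.0 2.0 3.0
   vertex 4.0 0.5 1.5
  endloop
 endfacet
 facet normal 0.034 -0.756 0.653
  outer loop
   vertex 0.5 2.5 4.0
   vertex 4.0 0.5 1.5
   vertex 2.0 3.0 4.5
  endloop
 endfacet
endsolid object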